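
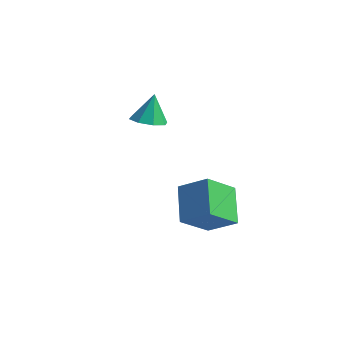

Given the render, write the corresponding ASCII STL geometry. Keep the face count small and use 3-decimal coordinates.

solid 
facet normal -0.570 0.571 0.590
outer loop
vertex 1.66 -3.068 -0.008
vertex 2.993 -2.637 0.863
vertex 1.949 -1.543 -1.205
endloop
endfacet
facet normal -0.808 -0.261 -0.528
outer loop
vertex 3.107 -2.703 -2.403
vertex 1.66 -3.068 -0.008
vertex 1.949 -1.543 -1.205
endloop
endfacet
facet normal -0.570 0.571 0.590
outer loop
vertex 1.949 -1.543 -1.205
vertex 2.993 -2.637 0.863
vertex 3.282 -1.112 -0.334
endloop
endfacet
facet normal 0.148 0.778 -0.611
outer loop
vertex 3.282 -1.112 -0.334
vertex 3.107 -2.703 -2.403
vertex 1.949 -1.543 -1.205
endloop
endfacet
facet normal -0.148 -0.778 0.611
outer loop
vertex 1.66 -3.068 -0.008
vertex 4.151 -3.797 -0.335
vertex 2.993 -2.637 0.863
endloop
endfacet
facet normal -0.808 -0.261 -0.528
outer loop
vertex 2.818 -4.228 -1.206
vertex 1.66 -3.068 -0.008
vertex 3.107 -2.703 -2.403
endloop
endfacet
facet normal -0.148 -0.778 0.611
outer loop
vertex 2.818 -4.228 -1.206
vertex 4.151 -3.797 -0.335
vertex 1.66 -3.068 -0.008
endloop
endfacet
facet normal 0.808 0.261 0.528
outer loop
vertex 2.993 -2.637 0.863
vertex 4.151 -3.797 -0.335
vertex 3.282 -1.112 -0.334
endloop
endfacet
facet normal 0.148 0.778 -0.611
outer loop
vertex 4.44 -2.272 -1.532
vertex 3.107 -2.703 -2.403
vertex 3.282 -1.112 -0.334
endloop
endfacet
facet normal 0.808 0.261 0.528
outer loop
vertex 3.282 -1.112 -0.334
vertex 4.151 -3.797 -0.335
vertex 4.44 -2.272 -1.532
endloop
endfacet
facet normal 0.570 -0.571 -0.590
outer loop
vertex 4.44 -2.272 -1.532
vertex 2.818 -4.228 -1.206
vertex 3.107 -2.703 -2.403
endloop
endfacet
facet normal 0.570 -0.571 -0.590
outer loop
vertex 4.151 -3.797 -0.335
vertex 2.818 -4.228 -1.206
vertex 4.44 -2.272 -1.532
endloop
endfacet
facet normal 0.047 -0.328 -0.944
outer loop
vertex -1.353 -1.385 1.992
vertex -2.102 -0.91 1.79
vertex -1.208 -0.739 1.775
endloop
endfacet
facet normal 0.841 -0.007 0.540
outer loop
vertex -1.353 -1.385 1.992
vertex -1.208 -0.739 1.775
vertex -2.178 -0.39 3.29
endloop
endfacet
facet normal 0.047 -0.327 -0.944
outer loop
vertex -1.208 -0.739 1.775
vertex -2.102 -0.91 1.79
vertex -1.588 -0.193 1.567
endloop
endfacet
facet normal 0.718 0.620 0.317
outer loop
vertex -1.208 -0.739 1.775
vertex -1.588 -0.193 1.567
vertex -2.178 -0.39 3.29
endloop
endfacet
facet normal 0.046 -0.327 -0.944
outer loop
vertex -1.588 -0.193 1.567
vertex -2.102 -0.91 1.79
vertex -2.268 -0.067 1.49
endloop
endfacet
facet normal 0.161 0.973 0.166
outer loop
vertex -1.588 -0.193 1.567
vertex -2.268 -0.067 1.49
vertex -2.178 -0.39 3.29
endloop
endfacet
facet normal 0.049 -0.326 -0.944
outer loop
vertex -2.268 -0.067 1.49
vertex -2.102 -0.91 1.79
vertex -2.852 -0.435 1.587
endloop
endfacet
facet normal -0.504 0.846 0.177
outer loop
vertex -2.268 -0.067 1.49
vertex -2.852 -0.435 1.587
vertex -2.178 -0.39 3.29
endloop
endfacet
facet normal 0.048 -0.328 -0.944
outer loop
vertex -2.852 -0.435 1.587
vertex -2.102 -0.91 1.79
vertex -2.996 -1.081 1.804
endloop
endfacet
facet normal -0.886 0.313 0.342
outer loop
vertex -2.852 -0.435 1.587
vertex -2.996 -1.081 1.804
vertex -2.178 -0.39 3.29
endloop
endfacet
facet normal 0.048 -0.327 -0.944
outer loop
vertex -2.996 -1.081 1.804
vertex -2.102 -0.91 1.79
vertex -2.617 -1.627 2.012
endloop
endfacet
facet normal -0.763 -0.314 0.566
outer loop
vertex -2.996 -1.081 1.804
vertex -2.617 -1.627 2.012
vertex -2.178 -0.39 3.29
endloop
endfacet
facet normal 0.048 -0.327 -0.944
outer loop
vertex -2.617 -1.627 2.012
vertex -2.102 -0.91 1.79
vertex -1.936 -1.753 2.09
endloop
endfacet
facet normal -0.205 -0.667 0.716
outer loop
vertex -2.617 -1.627 2.012
vertex -1.936 -1.753 2.09
vertex -2.178 -0.39 3.29
endloop
endfacet
facet normal 0.047 -0.327 -0.944
outer loop
vertex -1.936 -1.753 2.09
vertex -2.102 -0.91 1.79
vertex -1.353 -1.385 1.992
endloop
endfacet
facet normal 0.459 -0.540 0.706
outer loop
vertex -1.936 -1.753 2.09
vertex -1.353 -1.385 1.992
vertex -2.178 -0.39 3.29
endloop
endfacet

endsolid


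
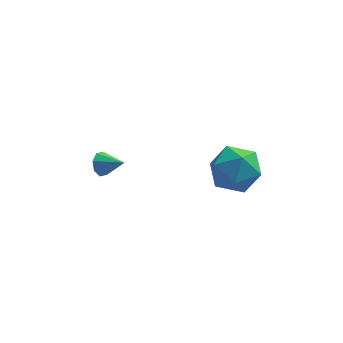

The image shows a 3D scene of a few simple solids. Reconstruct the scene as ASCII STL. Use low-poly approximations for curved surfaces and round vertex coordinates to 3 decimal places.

solid 
facet normal -0.463 0.872 0.162
outer loop
vertex 2.406 1.418 3.368
vertex 1.474 0.912 3.428
vertex 2.056 1.058 4.304
endloop
endfacet
facet normal 0.203 0.886 0.417
outer loop
vertex 2.406 1.418 3.368
vertex 2.056 1.058 4.304
vertex 3.079 0.947 4.041
endloop
endfacet
facet normal 0.649 0.750 -0.124
outer loop
vertex 2.406 1.418 3.368
vertex 3.079 0.947 4.041
vertex 3.129 0.732 3.002
endloop
endfacet
facet normal 0.258 0.652 -0.712
outer loop
vertex 2.406 1.418 3.368
vertex 3.129 0.732 3.002
vertex 2.137 0.711 2.623
endloop
endfacet
facet normal -0.429 0.727 -0.535
outer loop
vertex 2.406 1.418 3.368
vertex 2.137 0.711 2.623
vertex 1.474 0.912 3.428
endloop
endfacet
facet normal 0.269 0.359 0.894
outer loop
vertex 3.079 0.947 4.041
vertex 2.056 1.058 4.304
vertex 2.563 0.149 4.517
endloop
endfacet
facet normal -0.809 0.336 0.482
outer loop
vertex 2.056 1.058 4.304
vertex 1.474 0.912 3.428
vertex 1.571 0.128 4.138
endloop
endfacet
facet normal -0.755 0.102 -0.647
outer loop
vertex 1.474 0.912 3.428
vertex 2.137 0.711 2.623
vertex 1.621 -0.087 3.099
endloop
endfacet
facet normal 0.357 -0.020 -0.934
outer loop
vertex 2.137 0.711 2.623
vertex 3.129 0.732 3.002
vertex 2.644 -0.198 2.836
endloop
endfacet
facet normal 0.990 0.139 0.019
outer loop
vertex 3.129 0.732 3.002
vertex 3.079 0.947 4.041
vertex 3.226 -0.052 3.712
endloop
endfacet
facet normal -0.258 -0.652 0.712
outer loop
vertex 2.294 -0.558 3.772
vertex 2.563 0.149 4.517
vertex 1.571 0.128 4.138
endloop
endfacet
facet normal -0.649 -0.750 0.124
outer loop
vertex 2.294 -0.558 3.772
vertex 1.571 0.128 4.138
vertex 1.621 -0.087 3.099
endloop
endfacet
facet normal -0.203 -0.886 -0.417
outer loop
vertex 2.294 -0.558 3.772
vertex 1.621 -0.087 3.099
vertex 2.644 -0.198 2.836
endloop
endfacet
facet normal 0.463 -0.872 -0.162
outer loop
vertex 2.294 -0.558 3.772
vertex 2.644 -0.198 2.836
vertex 3.226 -0.052 3.712
endloop
endfacet
facet normal 0.429 -0.727 0.535
outer loop
vertex 2.294 -0.558 3.772
vertex 3.226 -0.052 3.712
vertex 2.563 0.149 4.517
endloop
endfacet
facet normal -0.357 0.020 0.934
outer loop
vertex 1.571 0.128 4.138
vertex 2.563 0.149 4.517
vertex 2.056 1.058 4.304
endloop
endfacet
facet normal -0.990 -0.139 -0.019
outer loop
vertex 1.621 -0.087 3.099
vertex 1.571 0.128 4.138
vertex 1.474 0.912 3.428
endloop
endfacet
facet normal -0.269 -0.359 -0.894
outer loop
vertex 2.644 -0.198 2.836
vertex 1.621 -0.087 3.099
vertex 2.137 0.711 2.623
endloop
endfacet
facet normal 0.809 -0.336 -0.482
outer loop
vertex 3.226 -0.052 3.712
vertex 2.644 -0.198 2.836
vertex 3.129 0.732 3.002
endloop
endfacet
facet normal 0.755 -0.102 0.647
outer loop
vertex 2.563 0.149 4.517
vertex 3.226 -0.052 3.712
vertex 3.079 0.947 4.041
endloop
endfacet
facet normal -0.804 0.387 -0.452
outer loop
vertex -2.07 1.73 2.471
vertex -2.38 1.528 2.85
vertex -2.122 1.985 2.782
endloop
endfacet
facet normal 0.871 0.441 -0.216
outer loop
vertex -2.07 1.73 2.471
vertex -2.122 1.985 2.782
vertex -1.56 1.132 3.31
endloop
endfacet
facet normal -0.804 0.387 -0.451
outer loop
vertex -2.122 1.985 2.782
vertex -2.38 1.528 2.85
vertex -2.325 1.972 3.133
endloop
endfacet
facet normal 0.637 0.663 0.393
outer loop
vertex -2.122 1.985 2.782
vertex -2.325 1.972 3.133
vertex -1.56 1.132 3.31
endloop
endfacet
facet normal -0.804 0.387 -0.451
outer loop
vertex -2.325 1.972 3.133
vertex -2.38 1.528 2.85
vertex -2.56 1.699 3.318
endloop
endfacet
facet normal 0.234 0.400 0.886
outer loop
vertex -2.325 1.972 3.133
vertex -2.56 1.699 3.318
vertex -1.56 1.132 3.31
endloop
endfacet
facet normal -0.804 0.387 -0.451
outer loop
vertex -2.56 1.699 3.318
vertex -2.38 1.528 2.85
vertex -2.69 1.325 3.229
endloop
endfacet
facet normal -0.103 -0.196 0.975
outer loop
vertex -2.56 1.699 3.318
vertex -2.69 1.325 3.229
vertex -1.56 1.132 3.31
endloop
endfacet
facet normal -0.804 0.388 -0.450
outer loop
vertex -2.69 1.325 3.229
vertex -2.38 1.528 2.85
vertex -2.639 1.07 2.918
endloop
endfacet
facet normal -0.176 -0.775 0.607
outer loop
vertex -2.69 1.325 3.229
vertex -2.639 1.07 2.918
vertex -1.56 1.132 3.31
endloop
endfacet
facet normal -0.804 0.388 -0.451
outer loop
vertex -2.639 1.07 2.918
vertex -2.38 1.528 2.85
vertex -2.436 1.083 2.567
endloop
endfacet
facet normal 0.059 -0.998 -0.003
outer loop
vertex -2.639 1.07 2.918
vertex -2.436 1.083 2.567
vertex -1.56 1.132 3.31
endloop
endfacet
facet normal -0.803 0.388 -0.452
outer loop
vertex -2.436 1.083 2.567
vertex -2.38 1.528 2.85
vertex -2.2 1.356 2.382
endloop
endfacet
facet normal 0.462 -0.735 -0.496
outer loop
vertex -2.436 1.083 2.567
vertex -2.2 1.356 2.382
vertex -1.56 1.132 3.31
endloop
endfacet
facet normal -0.804 0.387 -0.451
outer loop
vertex -2.2 1.356 2.382
vertex -2.38 1.528 2.85
vertex -2.07 1.73 2.471
endloop
endfacet
facet normal 0.799 -0.139 -0.585
outer loop
vertex -2.2 1.356 2.382
vertex -2.07 1.73 2.471
vertex -1.56 1.132 3.31
endloop
endfacet

endsolid


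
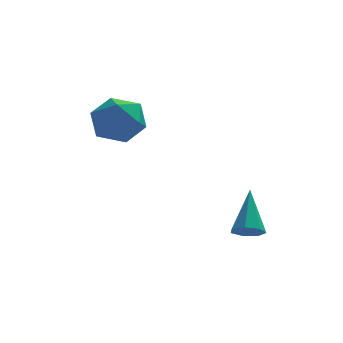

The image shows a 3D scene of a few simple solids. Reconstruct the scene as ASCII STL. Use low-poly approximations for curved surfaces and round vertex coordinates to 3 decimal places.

solid 
facet normal -0.108 -0.679 -0.726
outer loop
vertex 3.833 -2.754 -2.01
vertex 3.45 -3.062 -1.665
vertex 3.331 -2.624 -2.057
endloop
endfacet
facet normal 0.263 0.852 -0.452
outer loop
vertex 3.833 -2.754 -2.01
vertex 3.331 -2.624 -2.057
vertex 3.65 -1.798 -0.315
endloop
endfacet
facet normal -0.106 -0.679 -0.726
outer loop
vertex 3.331 -2.624 -2.057
vertex 3.45 -3.062 -1.665
vertex 2.919 -2.824 -1.81
endloop
endfacet
facet normal -0.548 0.790 -0.274
outer loop
vertex 3.331 -2.624 -2.057
vertex 2.919 -2.824 -1.81
vertex 3.65 -1.798 -0.315
endloop
endfacet
facet normal -0.107 -0.680 -0.725
outer loop
vertex 2.919 -2.824 -1.81
vertex 3.45 -3.062 -1.665
vertex 2.907 -3.203 -1.453
endloop
endfacet
facet normal -0.925 0.276 0.262
outer loop
vertex 2.919 -2.824 -1.81
vertex 2.907 -3.203 -1.453
vertex 3.65 -1.798 -0.315
endloop
endfacet
facet normal -0.107 -0.679 -0.726
outer loop
vertex 2.907 -3.203 -1.453
vertex 3.45 -3.062 -1.665
vertex 3.304 -3.476 -1.256
endloop
endfacet
facet normal -0.583 -0.303 0.754
outer loop
vertex 2.907 -3.203 -1.453
vertex 3.304 -3.476 -1.256
vertex 3.65 -1.798 -0.315
endloop
endfacet
facet normal -0.107 -0.680 -0.726
outer loop
vertex 3.304 -3.476 -1.256
vertex 3.45 -3.062 -1.665
vertex 3.811 -3.437 -1.367
endloop
endfacet
facet normal 0.221 -0.511 0.830
outer loop
vertex 3.304 -3.476 -1.256
vertex 3.811 -3.437 -1.367
vertex 3.65 -1.798 -0.315
endloop
endfacet
facet normal -0.106 -0.679 -0.726
outer loop
vertex 3.811 -3.437 -1.367
vertex 3.45 -3.062 -1.665
vertex 4.047 -3.116 -1.702
endloop
endfacet
facet normal 0.880 -0.193 0.435
outer loop
vertex 3.811 -3.437 -1.367
vertex 4.047 -3.116 -1.702
vertex 3.65 -1.798 -0.315
endloop
endfacet
facet normal -0.106 -0.680 -0.725
outer loop
vertex 4.047 -3.116 -1.702
vertex 3.45 -3.062 -1.665
vertex 3.833 -2.754 -2.01
endloop
endfacet
facet normal 0.899 0.415 -0.137
outer loop
vertex 4.047 -3.116 -1.702
vertex 3.833 -2.754 -2.01
vertex 3.65 -1.798 -0.315
endloop
endfacet
facet normal -0.201 0.942 0.268
outer loop
vertex -1.249 1.285 1.937
vertex -0.821 1.098 2.914
vertex -0.194 1.461 2.108
endloop
endfacet
facet normal -0.080 0.898 -0.433
outer loop
vertex -1.249 1.285 1.937
vertex -0.194 1.461 2.108
vertex -0.522 0.989 1.19
endloop
endfacet
facet normal -0.551 0.438 -0.710
outer loop
vertex -1.249 1.285 1.937
vertex -0.522 0.989 1.19
vertex -1.351 0.334 1.429
endloop
endfacet
facet normal -0.963 0.199 -0.180
outer loop
vertex -1.249 1.285 1.937
vertex -1.351 0.334 1.429
vertex -1.536 0.401 2.494
endloop
endfacet
facet normal -0.747 0.511 0.425
outer loop
vertex -1.249 1.285 1.937
vertex -1.536 0.401 2.494
vertex -0.821 1.098 2.914
endloop
endfacet
facet normal 0.574 0.627 -0.527
outer loop
vertex -0.522 0.989 1.19
vertex -0.194 1.461 2.108
vertex 0.356 0.619 1.706
endloop
endfacet
facet normal 0.378 0.698 0.608
outer loop
vertex -0.194 1.461 2.108
vertex -0.821 1.098 2.914
vertex 0.171 0.686 2.771
endloop
endfacet
facet normal -0.507 0.000 0.862
outer loop
vertex -0.821 1.098 2.914
vertex -1.536 0.401 2.494
vertex -0.658 0.031 3.01
endloop
endfacet
facet normal -0.856 -0.503 -0.117
outer loop
vertex -1.536 0.401 2.494
vertex -1.351 0.334 1.429
vertex -0.986 -0.441 2.092
endloop
endfacet
facet normal -0.189 -0.117 -0.975
outer loop
vertex -1.351 0.334 1.429
vertex -0.522 0.989 1.19
vertex -0.359 -0.078 1.286
endloop
endfacet
facet normal 0.963 -0.199 0.180
outer loop
vertex 0.069 -0.265 2.263
vertex 0.356 0.619 1.706
vertex 0.171 0.686 2.771
endloop
endfacet
facet normal 0.551 -0.438 0.710
outer loop
vertex 0.069 -0.265 2.263
vertex 0.171 0.686 2.771
vertex -0.658 0.031 3.01
endloop
endfacet
facet normal 0.080 -0.898 0.433
outer loop
vertex 0.069 -0.265 2.263
vertex -0.658 0.031 3.01
vertex -0.986 -0.441 2.092
endloop
endfacet
facet normal 0.201 -0.942 -0.268
outer loop
vertex 0.069 -0.265 2.263
vertex -0.986 -0.441 2.092
vertex -0.359 -0.078 1.286
endloop
endfacet
facet normal 0.747 -0.511 -0.425
outer loop
vertex 0.069 -0.265 2.263
vertex -0.359 -0.078 1.286
vertex 0.356 0.619 1.706
endloop
endfacet
facet normal 0.856 0.503 0.117
outer loop
vertex 0.171 0.686 2.771
vertex 0.356 0.619 1.706
vertex -0.194 1.461 2.108
endloop
endfacet
facet normal 0.189 0.117 0.975
outer loop
vertex -0.658 0.031 3.01
vertex 0.171 0.686 2.771
vertex -0.821 1.098 2.914
endloop
endfacet
facet normal -0.574 -0.627 0.527
outer loop
vertex -0.986 -0.441 2.092
vertex -0.658 0.031 3.01
vertex -1.536 0.401 2.494
endloop
endfacet
facet normal -0.378 -0.698 -0.608
outer loop
vertex -0.359 -0.078 1.286
vertex -0.986 -0.441 2.092
vertex -1.351 0.334 1.429
endloop
endfacet
facet normal 0.507 -0.000 -0.862
outer loop
vertex 0.356 0.619 1.706
vertex -0.359 -0.078 1.286
vertex -0.522 0.989 1.19
endloop
endfacet

endsolid


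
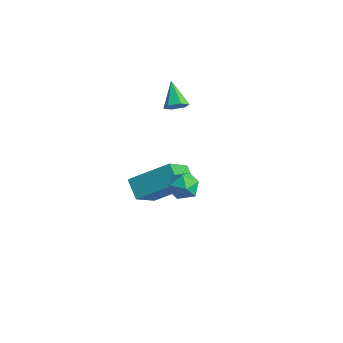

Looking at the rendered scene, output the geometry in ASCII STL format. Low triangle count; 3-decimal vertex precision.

solid 
facet normal 0.576 0.100 0.811
outer loop
vertex 1.044 -1.547 1.844
vertex 0.615 -2.036 2.209
vertex 1.205 -2.276 1.82
endloop
endfacet
facet normal 0.955 0.204 0.216
outer loop
vertex 1.044 -1.547 1.844
vertex 1.205 -2.276 1.82
vertex 1.257 -1.862 1.201
endloop
endfacet
facet normal 0.655 0.741 -0.146
outer loop
vertex 1.044 -1.547 1.844
vertex 1.257 -1.862 1.201
vertex 0.698 -1.367 1.207
endloop
endfacet
facet normal 0.091 0.970 0.225
outer loop
vertex 1.044 -1.547 1.844
vertex 0.698 -1.367 1.207
vertex 0.301 -1.474 1.831
endloop
endfacet
facet normal 0.042 0.574 0.818
outer loop
vertex 1.044 -1.547 1.844
vertex 0.301 -1.474 1.831
vertex 0.615 -2.036 2.209
endloop
endfacet
facet normal 0.905 -0.386 -0.182
outer loop
vertex 1.257 -1.862 1.201
vertex 1.205 -2.276 1.82
vertex 0.959 -2.546 1.169
endloop
endfacet
facet normal 0.291 -0.552 0.782
outer loop
vertex 1.205 -2.276 1.82
vertex 0.615 -2.036 2.209
vertex 0.562 -2.653 1.793
endloop
endfacet
facet normal -0.573 0.212 0.792
outer loop
vertex 0.615 -2.036 2.209
vertex 0.301 -1.474 1.831
vertex 0.003 -2.158 1.799
endloop
endfacet
facet normal -0.493 0.854 -0.168
outer loop
vertex 0.301 -1.474 1.831
vertex 0.698 -1.367 1.207
vertex 0.055 -1.744 1.18
endloop
endfacet
facet normal 0.419 0.483 -0.769
outer loop
vertex 0.698 -1.367 1.207
vertex 1.257 -1.862 1.201
vertex 0.645 -1.984 0.791
endloop
endfacet
facet normal -0.091 -0.970 -0.225
outer loop
vertex 0.216 -2.473 1.156
vertex 0.959 -2.546 1.169
vertex 0.562 -2.653 1.793
endloop
endfacet
facet normal -0.655 -0.741 0.146
outer loop
vertex 0.216 -2.473 1.156
vertex 0.562 -2.653 1.793
vertex 0.003 -2.158 1.799
endloop
endfacet
facet normal -0.955 -0.204 -0.216
outer loop
vertex 0.216 -2.473 1.156
vertex 0.003 -2.158 1.799
vertex 0.055 -1.744 1.18
endloop
endfacet
facet normal -0.576 -0.100 -0.811
outer loop
vertex 0.216 -2.473 1.156
vertex 0.055 -1.744 1.18
vertex 0.645 -1.984 0.791
endloop
endfacet
facet normal -0.042 -0.574 -0.818
outer loop
vertex 0.216 -2.473 1.156
vertex 0.645 -1.984 0.791
vertex 0.959 -2.546 1.169
endloop
endfacet
facet normal 0.493 -0.854 0.168
outer loop
vertex 0.562 -2.653 1.793
vertex 0.959 -2.546 1.169
vertex 1.205 -2.276 1.82
endloop
endfacet
facet normal -0.419 -0.483 0.769
outer loop
vertex 0.003 -2.158 1.799
vertex 0.562 -2.653 1.793
vertex 0.615 -2.036 2.209
endloop
endfacet
facet normal -0.905 0.386 0.182
outer loop
vertex 0.055 -1.744 1.18
vertex 0.003 -2.158 1.799
vertex 0.301 -1.474 1.831
endloop
endfacet
facet normal -0.291 0.552 -0.782
outer loop
vertex 0.645 -1.984 0.791
vertex 0.055 -1.744 1.18
vertex 0.698 -1.367 1.207
endloop
endfacet
facet normal 0.573 -0.212 -0.792
outer loop
vertex 0.959 -2.546 1.169
vertex 0.645 -1.984 0.791
vertex 1.257 -1.862 1.201
endloop
endfacet
facet normal -0.804 0.155 0.574
outer loop
vertex -3.384 -2.073 -0.851
vertex -2.319 -0.641 0.256
vertex -3.957 -0.751 -2.011
endloop
endfacet
facet normal -0.507 -0.682 -0.527
outer loop
vertex -3.081 -0.919 -2.636
vertex -3.384 -2.073 -0.851
vertex -3.957 -0.751 -2.011
endloop
endfacet
facet normal -0.804 0.155 0.574
outer loop
vertex -3.957 -0.751 -2.011
vertex -2.319 -0.641 0.256
vertex -2.892 0.682 -0.904
endloop
endfacet
facet normal -0.310 0.715 -0.627
outer loop
vertex -2.892 0.682 -0.904
vertex -3.081 -0.919 -2.636
vertex -3.957 -0.751 -2.011
endloop
endfacet
facet normal 0.310 -0.715 0.627
outer loop
vertex -3.384 -2.073 -0.851
vertex -1.443 -0.809 -0.369
vertex -2.319 -0.641 0.256
endloop
endfacet
facet normal -0.507 -0.682 -0.527
outer loop
vertex -2.508 -2.242 -1.476
vertex -3.384 -2.073 -0.851
vertex -3.081 -0.919 -2.636
endloop
endfacet
facet normal 0.310 -0.715 0.627
outer loop
vertex -2.508 -2.242 -1.476
vertex -1.443 -0.809 -0.369
vertex -3.384 -2.073 -0.851
endloop
endfacet
facet normal 0.507 0.682 0.527
outer loop
vertex -2.319 -0.641 0.256
vertex -1.443 -0.809 -0.369
vertex -2.892 0.682 -0.904
endloop
endfacet
facet normal -0.309 0.715 -0.627
outer loop
vertex -2.016 0.513 -1.529
vertex -3.081 -0.919 -2.636
vertex -2.892 0.682 -0.904
endloop
endfacet
facet normal 0.507 0.682 0.527
outer loop
vertex -2.892 0.682 -0.904
vertex -1.443 -0.809 -0.369
vertex -2.016 0.513 -1.529
endloop
endfacet
facet normal 0.804 -0.155 -0.574
outer loop
vertex -2.016 0.513 -1.529
vertex -2.508 -2.242 -1.476
vertex -3.081 -0.919 -2.636
endloop
endfacet
facet normal 0.804 -0.155 -0.574
outer loop
vertex -1.443 -0.809 -0.369
vertex -2.508 -2.242 -1.476
vertex -2.016 0.513 -1.529
endloop
endfacet
facet normal 0.713 -0.301 -0.633
outer loop
vertex -2.355 0.405 3.628
vertex -2.661 -0.045 3.497
vertex -2.721 0.429 3.204
endloop
endfacet
facet normal 0.001 0.998 0.056
outer loop
vertex -2.355 0.405 3.628
vertex -2.721 0.429 3.204
vertex -3.639 0.365 4.363
endloop
endfacet
facet normal 0.715 -0.300 -0.632
outer loop
vertex -2.721 0.429 3.204
vertex -2.661 -0.045 3.497
vertex -3.026 -0.022 3.073
endloop
endfacet
facet normal -0.653 0.582 -0.485
outer loop
vertex -2.721 0.429 3.204
vertex -3.026 -0.022 3.073
vertex -3.639 0.365 4.363
endloop
endfacet
facet normal 0.715 -0.299 -0.632
outer loop
vertex -3.026 -0.022 3.073
vertex -2.661 -0.045 3.497
vertex -2.966 -0.496 3.365
endloop
endfacet
facet normal -0.890 -0.315 -0.329
outer loop
vertex -3.026 -0.022 3.073
vertex -2.966 -0.496 3.365
vertex -3.639 0.365 4.363
endloop
endfacet
facet normal 0.715 -0.299 -0.632
outer loop
vertex -2.966 -0.496 3.365
vertex -2.661 -0.045 3.497
vertex -2.601 -0.519 3.789
endloop
endfacet
facet normal -0.477 -0.799 0.367
outer loop
vertex -2.966 -0.496 3.365
vertex -2.601 -0.519 3.789
vertex -3.639 0.365 4.363
endloop
endfacet
facet normal 0.713 -0.300 -0.634
outer loop
vertex -2.601 -0.519 3.789
vertex -2.661 -0.045 3.497
vertex -2.295 -0.069 3.92
endloop
endfacet
facet normal 0.175 -0.383 0.907
outer loop
vertex -2.601 -0.519 3.789
vertex -2.295 -0.069 3.92
vertex -3.639 0.365 4.363
endloop
endfacet
facet normal 0.713 -0.300 -0.634
outer loop
vertex -2.295 -0.069 3.92
vertex -2.661 -0.045 3.497
vertex -2.355 0.405 3.628
endloop
endfacet
facet normal 0.414 0.515 0.751
outer loop
vertex -2.295 -0.069 3.92
vertex -2.355 0.405 3.628
vertex -3.639 0.365 4.363
endloop
endfacet

endsolid


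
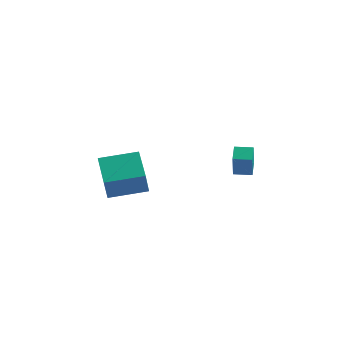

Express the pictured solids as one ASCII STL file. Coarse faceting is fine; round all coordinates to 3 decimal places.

solid 
facet normal -0.919 -0.362 -0.158
outer loop
vertex -4.478 2.13 -2.651
vertex -5.22 3.73 -2.001
vertex -4.465 2.643 -3.9
endloop
endfacet
facet normal 0.395 -0.851 -0.346
outer loop
vertex -2.72 3.33 -3.599
vertex -4.478 2.13 -2.651
vertex -4.465 2.643 -3.9
endloop
endfacet
facet normal -0.919 -0.362 -0.158
outer loop
vertex -4.465 2.643 -3.9
vertex -5.22 3.73 -2.001
vertex -5.207 4.243 -3.249
endloop
endfacet
facet normal 0.010 0.381 -0.925
outer loop
vertex -5.207 4.243 -3.249
vertex -2.72 3.33 -3.599
vertex -4.465 2.643 -3.9
endloop
endfacet
facet normal -0.010 -0.380 0.925
outer loop
vertex -4.478 2.13 -2.651
vertex -3.475 4.417 -1.7
vertex -5.22 3.73 -2.001
endloop
endfacet
facet normal 0.395 -0.851 -0.346
outer loop
vertex -2.733 2.817 -2.351
vertex -4.478 2.13 -2.651
vertex -2.72 3.33 -3.599
endloop
endfacet
facet normal -0.009 -0.381 0.925
outer loop
vertex -2.733 2.817 -2.351
vertex -3.475 4.417 -1.7
vertex -4.478 2.13 -2.651
endloop
endfacet
facet normal -0.395 0.851 0.346
outer loop
vertex -5.22 3.73 -2.001
vertex -3.475 4.417 -1.7
vertex -5.207 4.243 -3.249
endloop
endfacet
facet normal 0.009 0.380 -0.925
outer loop
vertex -3.462 4.93 -2.949
vertex -2.72 3.33 -3.599
vertex -5.207 4.243 -3.249
endloop
endfacet
facet normal -0.395 0.851 0.346
outer loop
vertex -5.207 4.243 -3.249
vertex -3.475 4.417 -1.7
vertex -3.462 4.93 -2.949
endloop
endfacet
facet normal 0.919 0.362 0.158
outer loop
vertex -3.462 4.93 -2.949
vertex -2.733 2.817 -2.351
vertex -2.72 3.33 -3.599
endloop
endfacet
facet normal 0.919 0.362 0.158
outer loop
vertex -3.475 4.417 -1.7
vertex -2.733 2.817 -2.351
vertex -3.462 4.93 -2.949
endloop
endfacet
facet normal -0.991 -0.137 0.003
outer loop
vertex 1.439 1.801 -0.189
vertex 1.325 2.635 0.129
vertex 1.373 2.249 -1.386
endloop
endfacet
facet normal 0.126 -0.927 -0.354
outer loop
vertex 2.215 2.365 -1.389
vertex 1.439 1.801 -0.189
vertex 1.373 2.249 -1.386
endloop
endfacet
facet normal -0.991 -0.137 0.003
outer loop
vertex 1.373 2.249 -1.386
vertex 1.325 2.635 0.129
vertex 1.259 3.083 -1.069
endloop
endfacet
facet normal -0.051 0.349 -0.936
outer loop
vertex 1.259 3.083 -1.069
vertex 2.215 2.365 -1.389
vertex 1.373 2.249 -1.386
endloop
endfacet
facet normal 0.052 -0.350 0.935
outer loop
vertex 1.439 1.801 -0.189
vertex 2.167 2.751 0.126
vertex 1.325 2.635 0.129
endloop
endfacet
facet normal 0.127 -0.927 -0.354
outer loop
vertex 2.281 1.917 -0.191
vertex 1.439 1.801 -0.189
vertex 2.215 2.365 -1.389
endloop
endfacet
facet normal 0.050 -0.349 0.936
outer loop
vertex 2.281 1.917 -0.191
vertex 2.167 2.751 0.126
vertex 1.439 1.801 -0.189
endloop
endfacet
facet normal -0.126 0.927 0.354
outer loop
vertex 1.325 2.635 0.129
vertex 2.167 2.751 0.126
vertex 1.259 3.083 -1.069
endloop
endfacet
facet normal -0.050 0.350 -0.935
outer loop
vertex 2.101 3.199 -1.071
vertex 2.215 2.365 -1.389
vertex 1.259 3.083 -1.069
endloop
endfacet
facet normal -0.127 0.927 0.354
outer loop
vertex 1.259 3.083 -1.069
vertex 2.167 2.751 0.126
vertex 2.101 3.199 -1.071
endloop
endfacet
facet normal 0.991 0.137 -0.003
outer loop
vertex 2.101 3.199 -1.071
vertex 2.281 1.917 -0.191
vertex 2.215 2.365 -1.389
endloop
endfacet
facet normal 0.991 0.137 -0.003
outer loop
vertex 2.167 2.751 0.126
vertex 2.281 1.917 -0.191
vertex 2.101 3.199 -1.071
endloop
endfacet

endsolid


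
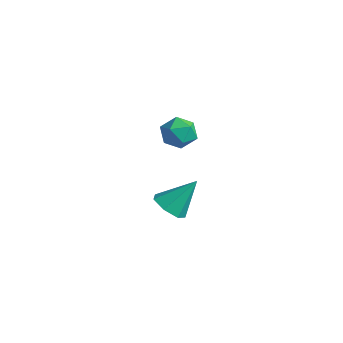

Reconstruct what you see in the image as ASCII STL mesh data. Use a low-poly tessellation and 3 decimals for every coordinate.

solid 
facet normal -0.281 -0.606 -0.744
outer loop
vertex 1.336 -1.9 -3.831
vertex 0.657 -2.289 -3.258
vertex 0.582 -1.526 -3.851
endloop
endfacet
facet normal 0.428 0.847 -0.316
outer loop
vertex 1.336 -1.9 -3.831
vertex 0.582 -1.526 -3.851
vertex 1.223 -1.071 -1.762
endloop
endfacet
facet normal -0.281 -0.606 -0.744
outer loop
vertex 0.582 -1.526 -3.851
vertex 0.657 -2.289 -3.258
vertex -0.115 -1.727 -3.424
endloop
endfacet
facet normal -0.333 0.937 -0.102
outer loop
vertex 0.582 -1.526 -3.851
vertex -0.115 -1.727 -3.424
vertex 1.223 -1.071 -1.762
endloop
endfacet
facet normal -0.282 -0.607 -0.743
outer loop
vertex -0.115 -1.727 -3.424
vertex 0.657 -2.289 -3.258
vertex -0.23 -2.351 -2.871
endloop
endfacet
facet normal -0.759 0.505 0.412
outer loop
vertex -0.115 -1.727 -3.424
vertex -0.23 -2.351 -2.871
vertex 1.223 -1.071 -1.762
endloop
endfacet
facet normal -0.282 -0.606 -0.744
outer loop
vertex -0.23 -2.351 -2.871
vertex 0.657 -2.289 -3.258
vertex 0.323 -2.929 -2.61
endloop
endfacet
facet normal -0.529 -0.127 0.839
outer loop
vertex -0.23 -2.351 -2.871
vertex 0.323 -2.929 -2.61
vertex 1.223 -1.071 -1.762
endloop
endfacet
facet normal -0.281 -0.606 -0.744
outer loop
vertex 0.323 -2.929 -2.61
vertex 0.657 -2.289 -3.258
vertex 1.128 -3.025 -2.836
endloop
endfacet
facet normal 0.184 -0.480 0.858
outer loop
vertex 0.323 -2.929 -2.61
vertex 1.128 -3.025 -2.836
vertex 1.223 -1.071 -1.762
endloop
endfacet
facet normal -0.281 -0.606 -0.744
outer loop
vertex 1.128 -3.025 -2.836
vertex 0.657 -2.289 -3.258
vertex 1.578 -2.567 -3.379
endloop
endfacet
facet normal 0.843 -0.290 0.454
outer loop
vertex 1.128 -3.025 -2.836
vertex 1.578 -2.567 -3.379
vertex 1.223 -1.071 -1.762
endloop
endfacet
facet normal -0.281 -0.606 -0.744
outer loop
vertex 1.578 -2.567 -3.379
vertex 0.657 -2.289 -3.258
vertex 1.336 -1.9 -3.831
endloop
endfacet
facet normal 0.952 0.299 -0.068
outer loop
vertex 1.578 -2.567 -3.379
vertex 1.336 -1.9 -3.831
vertex 1.223 -1.071 -1.762
endloop
endfacet
facet normal -0.481 0.663 0.574
outer loop
vertex 2.158 -2.178 3.16
vertex 1.35 -2.563 2.927
vertex 1.812 -2.869 3.668
endloop
endfacet
facet normal 0.170 0.527 0.833
outer loop
vertex 2.158 -2.178 3.16
vertex 1.812 -2.869 3.668
vertex 2.716 -2.848 3.47
endloop
endfacet
facet normal 0.646 0.690 0.328
outer loop
vertex 2.158 -2.178 3.16
vertex 2.716 -2.848 3.47
vertex 2.812 -2.528 2.607
endloop
endfacet
facet normal 0.290 0.926 -0.243
outer loop
vertex 2.158 -2.178 3.16
vertex 2.812 -2.528 2.607
vertex 1.968 -2.352 2.271
endloop
endfacet
facet normal -0.407 0.909 -0.091
outer loop
vertex 2.158 -2.178 3.16
vertex 1.968 -2.352 2.271
vertex 1.35 -2.563 2.927
endloop
endfacet
facet normal 0.215 -0.174 0.961
outer loop
vertex 2.716 -2.848 3.47
vertex 1.812 -2.869 3.668
vertex 2.252 -3.648 3.429
endloop
endfacet
facet normal -0.839 0.045 0.542
outer loop
vertex 1.812 -2.869 3.668
vertex 1.35 -2.563 2.927
vertex 1.408 -3.472 3.093
endloop
endfacet
facet normal -0.719 0.444 -0.534
outer loop
vertex 1.35 -2.563 2.927
vertex 1.968 -2.352 2.271
vertex 1.504 -3.152 2.23
endloop
endfacet
facet normal 0.409 0.471 -0.781
outer loop
vertex 1.968 -2.352 2.271
vertex 2.812 -2.528 2.607
vertex 2.408 -3.131 2.032
endloop
endfacet
facet normal 0.986 0.089 0.143
outer loop
vertex 2.812 -2.528 2.607
vertex 2.716 -2.848 3.47
vertex 2.87 -3.437 2.773
endloop
endfacet
facet normal -0.290 -0.926 0.243
outer loop
vertex 2.062 -3.822 2.54
vertex 2.252 -3.648 3.429
vertex 1.408 -3.472 3.093
endloop
endfacet
facet normal -0.646 -0.690 -0.328
outer loop
vertex 2.062 -3.822 2.54
vertex 1.408 -3.472 3.093
vertex 1.504 -3.152 2.23
endloop
endfacet
facet normal -0.170 -0.527 -0.833
outer loop
vertex 2.062 -3.822 2.54
vertex 1.504 -3.152 2.23
vertex 2.408 -3.131 2.032
endloop
endfacet
facet normal 0.481 -0.663 -0.574
outer loop
vertex 2.062 -3.822 2.54
vertex 2.408 -3.131 2.032
vertex 2.87 -3.437 2.773
endloop
endfacet
facet normal 0.407 -0.909 0.091
outer loop
vertex 2.062 -3.822 2.54
vertex 2.87 -3.437 2.773
vertex 2.252 -3.648 3.429
endloop
endfacet
facet normal -0.409 -0.471 0.781
outer loop
vertex 1.408 -3.472 3.093
vertex 2.252 -3.648 3.429
vertex 1.812 -2.869 3.668
endloop
endfacet
facet normal -0.986 -0.089 -0.143
outer loop
vertex 1.504 -3.152 2.23
vertex 1.408 -3.472 3.093
vertex 1.35 -2.563 2.927
endloop
endfacet
facet normal -0.215 0.174 -0.961
outer loop
vertex 2.408 -3.131 2.032
vertex 1.504 -3.152 2.23
vertex 1.968 -2.352 2.271
endloop
endfacet
facet normal 0.839 -0.045 -0.542
outer loop
vertex 2.87 -3.437 2.773
vertex 2.408 -3.131 2.032
vertex 2.812 -2.528 2.607
endloop
endfacet
facet normal 0.719 -0.444 0.534
outer loop
vertex 2.252 -3.648 3.429
vertex 2.87 -3.437 2.773
vertex 2.716 -2.848 3.47
endloop
endfacet

endsolid


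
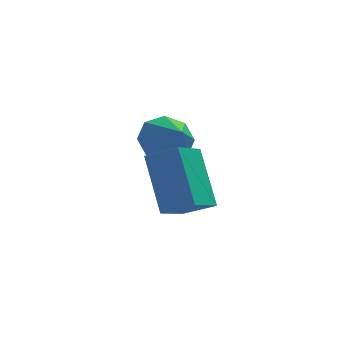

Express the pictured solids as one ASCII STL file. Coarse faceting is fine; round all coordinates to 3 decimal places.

solid 
facet normal -0.349 0.746 -0.568
outer loop
vertex -3.64 4.402 3.642
vertex -4.203 3.837 3.246
vertex -4.24 4.365 3.962
endloop
endfacet
facet normal 0.457 0.156 0.875
outer loop
vertex -3.64 4.402 3.642
vertex -4.24 4.365 3.962
vertex -3.757 2.883 3.974
endloop
endfacet
facet normal -0.348 0.746 -0.568
outer loop
vertex -4.24 4.365 3.962
vertex -4.203 3.837 3.246
vertex -4.819 4.019 3.862
endloop
endfacet
facet normal -0.147 -0.040 0.988
outer loop
vertex -4.24 4.365 3.962
vertex -4.819 4.019 3.862
vertex -3.757 2.883 3.974
endloop
endfacet
facet normal -0.348 0.746 -0.568
outer loop
vertex -4.819 4.019 3.862
vertex -4.203 3.837 3.246
vertex -5.036 3.567 3.402
endloop
endfacet
facet normal -0.554 -0.448 0.702
outer loop
vertex -4.819 4.019 3.862
vertex -5.036 3.567 3.402
vertex -3.757 2.883 3.974
endloop
endfacet
facet normal -0.348 0.746 -0.568
outer loop
vertex -5.036 3.567 3.402
vertex -4.203 3.837 3.246
vertex -4.765 3.273 2.85
endloop
endfacet
facet normal -0.526 -0.830 0.184
outer loop
vertex -5.036 3.567 3.402
vertex -4.765 3.273 2.85
vertex -3.757 2.883 3.974
endloop
endfacet
facet normal -0.347 0.745 -0.569
outer loop
vertex -4.765 3.273 2.85
vertex -4.203 3.837 3.246
vertex -4.165 3.309 2.531
endloop
endfacet
facet normal -0.081 -0.962 -0.261
outer loop
vertex -4.765 3.273 2.85
vertex -4.165 3.309 2.531
vertex -3.757 2.883 3.974
endloop
endfacet
facet normal -0.349 0.745 -0.569
outer loop
vertex -4.165 3.309 2.531
vertex -4.203 3.837 3.246
vertex -3.587 3.655 2.63
endloop
endfacet
facet normal 0.523 -0.766 -0.374
outer loop
vertex -4.165 3.309 2.531
vertex -3.587 3.655 2.63
vertex -3.757 2.883 3.974
endloop
endfacet
facet normal -0.347 0.746 -0.568
outer loop
vertex -3.587 3.655 2.63
vertex -4.203 3.837 3.246
vertex -3.369 4.107 3.091
endloop
endfacet
facet normal 0.929 -0.358 -0.088
outer loop
vertex -3.587 3.655 2.63
vertex -3.369 4.107 3.091
vertex -3.757 2.883 3.974
endloop
endfacet
facet normal -0.347 0.745 -0.570
outer loop
vertex -3.369 4.107 3.091
vertex -4.203 3.837 3.246
vertex -3.64 4.402 3.642
endloop
endfacet
facet normal 0.902 0.025 0.431
outer loop
vertex -3.369 4.107 3.091
vertex -3.64 4.402 3.642
vertex -3.757 2.883 3.974
endloop
endfacet
facet normal -0.500 -0.761 0.413
outer loop
vertex -3.905 0.879 4.301
vertex -4.829 1.222 3.814
vertex -3.476 -0.293 2.662
endloop
endfacet
facet normal 0.840 -0.312 0.443
outer loop
vertex -2.851 0.658 2.146
vertex -3.905 0.879 4.301
vertex -3.476 -0.293 2.662
endloop
endfacet
facet normal -0.500 -0.761 0.414
outer loop
vertex -3.476 -0.293 2.662
vertex -4.829 1.222 3.814
vertex -4.401 0.05 2.175
endloop
endfacet
facet normal 0.208 -0.569 -0.796
outer loop
vertex -4.401 0.05 2.175
vertex -2.851 0.658 2.146
vertex -3.476 -0.293 2.662
endloop
endfacet
facet normal -0.208 0.569 0.796
outer loop
vertex -3.905 0.879 4.301
vertex -4.204 2.173 3.298
vertex -4.829 1.222 3.814
endloop
endfacet
facet normal 0.840 -0.313 0.443
outer loop
vertex -3.279 1.83 3.785
vertex -3.905 0.879 4.301
vertex -2.851 0.658 2.146
endloop
endfacet
facet normal -0.208 0.569 0.796
outer loop
vertex -3.279 1.83 3.785
vertex -4.204 2.173 3.298
vertex -3.905 0.879 4.301
endloop
endfacet
facet normal -0.841 0.312 -0.443
outer loop
vertex -4.829 1.222 3.814
vertex -4.204 2.173 3.298
vertex -4.401 0.05 2.175
endloop
endfacet
facet normal 0.208 -0.569 -0.796
outer loop
vertex -3.775 1.001 1.659
vertex -2.851 0.658 2.146
vertex -4.401 0.05 2.175
endloop
endfacet
facet normal -0.840 0.312 -0.443
outer loop
vertex -4.401 0.05 2.175
vertex -4.204 2.173 3.298
vertex -3.775 1.001 1.659
endloop
endfacet
facet normal 0.500 0.761 -0.413
outer loop
vertex -3.775 1.001 1.659
vertex -3.279 1.83 3.785
vertex -2.851 0.658 2.146
endloop
endfacet
facet normal 0.500 0.761 -0.413
outer loop
vertex -4.204 2.173 3.298
vertex -3.279 1.83 3.785
vertex -3.775 1.001 1.659
endloop
endfacet

endsolid


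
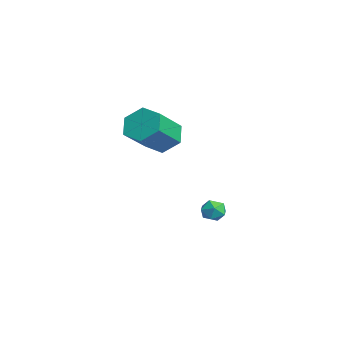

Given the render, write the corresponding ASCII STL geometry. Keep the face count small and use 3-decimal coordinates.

solid 
facet normal -0.539 0.590 -0.602
outer loop
vertex -2.003 0.881 1.978
vertex -2.637 1.068 2.729
vertex -1.839 1.655 2.59
endloop
endfacet
facet normal 0.827 0.231 -0.513
outer loop
vertex -2.003 0.881 1.978
vertex -1.839 1.655 2.59
vertex -0.91 -0.316 3.2
endloop
endfacet
facet normal 0.827 0.231 -0.513
outer loop
vertex -0.91 -0.316 3.2
vertex -1.839 1.655 2.59
vertex -0.746 0.458 3.812
endloop
endfacet
facet normal 0.539 -0.590 0.602
outer loop
vertex -0.91 -0.316 3.2
vertex -0.746 0.458 3.812
vertex -1.543 -0.128 3.951
endloop
endfacet
facet normal -0.538 0.589 -0.602
outer loop
vertex -1.839 1.655 2.59
vertex -2.637 1.068 2.729
vertex -2.472 1.843 3.34
endloop
endfacet
facet normal 0.556 0.785 0.272
outer loop
vertex -1.839 1.655 2.59
vertex -2.472 1.843 3.34
vertex -0.746 0.458 3.812
endloop
endfacet
facet normal 0.556 0.785 0.272
outer loop
vertex -0.746 0.458 3.812
vertex -2.472 1.843 3.34
vertex -1.379 0.646 4.562
endloop
endfacet
facet normal 0.538 -0.589 0.602
outer loop
vertex -0.746 0.458 3.812
vertex -1.379 0.646 4.562
vertex -1.543 -0.128 3.951
endloop
endfacet
facet normal -0.539 0.589 -0.602
outer loop
vertex -2.472 1.843 3.34
vertex -2.637 1.068 2.729
vertex -3.27 1.256 3.48
endloop
endfacet
facet normal -0.271 0.555 0.786
outer loop
vertex -2.472 1.843 3.34
vertex -3.27 1.256 3.48
vertex -1.379 0.646 4.562
endloop
endfacet
facet normal -0.271 0.555 0.786
outer loop
vertex -1.379 0.646 4.562
vertex -3.27 1.256 3.48
vertex -2.177 0.059 4.702
endloop
endfacet
facet normal 0.539 -0.589 0.602
outer loop
vertex -1.379 0.646 4.562
vertex -2.177 0.059 4.702
vertex -1.543 -0.128 3.951
endloop
endfacet
facet normal -0.539 0.590 -0.602
outer loop
vertex -3.27 1.256 3.48
vertex -2.637 1.068 2.729
vertex -3.434 0.482 2.868
endloop
endfacet
facet normal -0.827 -0.231 0.513
outer loop
vertex -3.27 1.256 3.48
vertex -3.434 0.482 2.868
vertex -2.177 0.059 4.702
endloop
endfacet
facet normal -0.827 -0.231 0.513
outer loop
vertex -2.177 0.059 4.702
vertex -3.434 0.482 2.868
vertex -2.341 -0.715 4.09
endloop
endfacet
facet normal 0.539 -0.590 0.602
outer loop
vertex -2.177 0.059 4.702
vertex -2.341 -0.715 4.09
vertex -1.543 -0.128 3.951
endloop
endfacet
facet normal -0.538 0.589 -0.602
outer loop
vertex -3.434 0.482 2.868
vertex -2.637 1.068 2.729
vertex -2.801 0.294 2.118
endloop
endfacet
facet normal -0.556 -0.785 -0.272
outer loop
vertex -3.434 0.482 2.868
vertex -2.801 0.294 2.118
vertex -2.341 -0.715 4.09
endloop
endfacet
facet normal -0.556 -0.785 -0.272
outer loop
vertex -2.341 -0.715 4.09
vertex -2.801 0.294 2.118
vertex -1.708 -0.903 3.34
endloop
endfacet
facet normal 0.538 -0.589 0.602
outer loop
vertex -2.341 -0.715 4.09
vertex -1.708 -0.903 3.34
vertex -1.543 -0.128 3.951
endloop
endfacet
facet normal -0.539 0.589 -0.602
outer loop
vertex -2.801 0.294 2.118
vertex -2.637 1.068 2.729
vertex -2.003 0.881 1.978
endloop
endfacet
facet normal 0.271 -0.555 -0.786
outer loop
vertex -2.801 0.294 2.118
vertex -2.003 0.881 1.978
vertex -1.708 -0.903 3.34
endloop
endfacet
facet normal 0.271 -0.555 -0.786
outer loop
vertex -1.708 -0.903 3.34
vertex -2.003 0.881 1.978
vertex -0.91 -0.316 3.2
endloop
endfacet
facet normal 0.539 -0.589 0.602
outer loop
vertex -1.708 -0.903 3.34
vertex -0.91 -0.316 3.2
vertex -1.543 -0.128 3.951
endloop
endfacet
facet normal -0.333 0.348 0.876
outer loop
vertex -3.075 3.582 -1.745
vertex -2.662 3.161 -1.421
vertex -2.451 3.778 -1.586
endloop
endfacet
facet normal -0.363 0.853 0.374
outer loop
vertex -3.075 3.582 -1.745
vertex -2.451 3.778 -1.586
vertex -2.709 3.932 -2.188
endloop
endfacet
facet normal -0.775 0.611 -0.158
outer loop
vertex -3.075 3.582 -1.745
vertex -2.709 3.932 -2.188
vertex -3.079 3.409 -2.396
endloop
endfacet
facet normal -0.999 -0.043 0.018
outer loop
vertex -3.075 3.582 -1.745
vertex -3.079 3.409 -2.396
vertex -3.05 2.933 -1.922
endloop
endfacet
facet normal -0.726 -0.207 0.656
outer loop
vertex -3.075 3.582 -1.745
vertex -3.05 2.933 -1.922
vertex -2.662 3.161 -1.421
endloop
endfacet
facet normal 0.295 0.948 0.116
outer loop
vertex -2.709 3.932 -2.188
vertex -2.451 3.778 -1.586
vertex -2.07 3.727 -2.138
endloop
endfacet
facet normal 0.345 0.131 0.930
outer loop
vertex -2.451 3.778 -1.586
vertex -2.662 3.161 -1.421
vertex -2.041 3.251 -1.664
endloop
endfacet
facet normal -0.291 -0.766 0.574
outer loop
vertex -2.662 3.161 -1.421
vertex -3.05 2.933 -1.922
vertex -2.411 2.728 -1.872
endloop
endfacet
facet normal -0.733 -0.502 -0.459
outer loop
vertex -3.05 2.933 -1.922
vertex -3.079 3.409 -2.396
vertex -2.669 2.882 -2.474
endloop
endfacet
facet normal -0.371 0.558 -0.742
outer loop
vertex -3.079 3.409 -2.396
vertex -2.709 3.932 -2.188
vertex -2.458 3.499 -2.639
endloop
endfacet
facet normal 0.999 0.043 -0.018
outer loop
vertex -2.045 3.078 -2.315
vertex -2.07 3.727 -2.138
vertex -2.041 3.251 -1.664
endloop
endfacet
facet normal 0.775 -0.611 0.158
outer loop
vertex -2.045 3.078 -2.315
vertex -2.041 3.251 -1.664
vertex -2.411 2.728 -1.872
endloop
endfacet
facet normal 0.363 -0.853 -0.374
outer loop
vertex -2.045 3.078 -2.315
vertex -2.411 2.728 -1.872
vertex -2.669 2.882 -2.474
endloop
endfacet
facet normal 0.333 -0.348 -0.876
outer loop
vertex -2.045 3.078 -2.315
vertex -2.669 2.882 -2.474
vertex -2.458 3.499 -2.639
endloop
endfacet
facet normal 0.726 0.207 -0.656
outer loop
vertex -2.045 3.078 -2.315
vertex -2.458 3.499 -2.639
vertex -2.07 3.727 -2.138
endloop
endfacet
facet normal 0.733 0.502 0.459
outer loop
vertex -2.041 3.251 -1.664
vertex -2.07 3.727 -2.138
vertex -2.451 3.778 -1.586
endloop
endfacet
facet normal 0.371 -0.558 0.742
outer loop
vertex -2.411 2.728 -1.872
vertex -2.041 3.251 -1.664
vertex -2.662 3.161 -1.421
endloop
endfacet
facet normal -0.295 -0.948 -0.116
outer loop
vertex -2.669 2.882 -2.474
vertex -2.411 2.728 -1.872
vertex -3.05 2.933 -1.922
endloop
endfacet
facet normal -0.345 -0.131 -0.930
outer loop
vertex -2.458 3.499 -2.639
vertex -2.669 2.882 -2.474
vertex -3.079 3.409 -2.396
endloop
endfacet
facet normal 0.291 0.766 -0.574
outer loop
vertex -2.07 3.727 -2.138
vertex -2.458 3.499 -2.639
vertex -2.709 3.932 -2.188
endloop
endfacet

endsolid


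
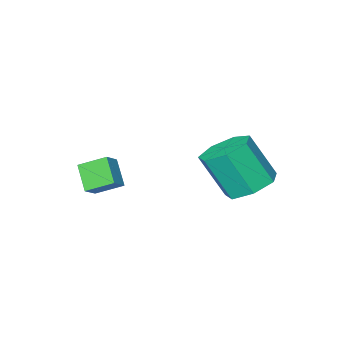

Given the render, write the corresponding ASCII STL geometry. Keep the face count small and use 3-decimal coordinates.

solid 
facet normal -0.298 0.406 -0.864
outer loop
vertex -0.67 1.61 -0.614
vertex -1.207 0.78 -0.819
vertex -1.498 1.612 -0.327
endloop
endfacet
facet normal 0.135 0.914 0.383
outer loop
vertex -0.67 1.61 -0.614
vertex -1.498 1.612 -0.327
vertex -0.096 0.831 1.044
endloop
endfacet
facet normal 0.135 0.914 0.383
outer loop
vertex -0.096 0.831 1.044
vertex -1.498 1.612 -0.327
vertex -0.924 0.833 1.331
endloop
endfacet
facet normal 0.298 -0.406 0.864
outer loop
vertex -0.096 0.831 1.044
vertex -0.924 0.833 1.331
vertex -0.633 0.0 0.839
endloop
endfacet
facet normal -0.299 0.406 -0.864
outer loop
vertex -1.498 1.612 -0.327
vertex -1.207 0.78 -0.819
vertex -2.107 0.987 -0.41
endloop
endfacet
facet normal -0.654 0.572 0.495
outer loop
vertex -1.498 1.612 -0.327
vertex -2.107 0.987 -0.41
vertex -0.924 0.833 1.331
endloop
endfacet
facet normal -0.654 0.572 0.495
outer loop
vertex -0.924 0.833 1.331
vertex -2.107 0.987 -0.41
vertex -1.533 0.208 1.248
endloop
endfacet
facet normal 0.299 -0.406 0.864
outer loop
vertex -0.924 0.833 1.331
vertex -1.533 0.208 1.248
vertex -0.633 0.0 0.839
endloop
endfacet
facet normal -0.299 0.406 -0.864
outer loop
vertex -2.107 0.987 -0.41
vertex -1.207 0.78 -0.819
vertex -2.038 0.206 -0.801
endloop
endfacet
facet normal -0.951 -0.201 0.235
outer loop
vertex -2.107 0.987 -0.41
vertex -2.038 0.206 -0.801
vertex -1.533 0.208 1.248
endloop
endfacet
facet normal -0.951 -0.201 0.235
outer loop
vertex -1.533 0.208 1.248
vertex -2.038 0.206 -0.801
vertex -1.464 -0.574 0.857
endloop
endfacet
facet normal 0.299 -0.406 0.864
outer loop
vertex -1.533 0.208 1.248
vertex -1.464 -0.574 0.857
vertex -0.633 0.0 0.839
endloop
endfacet
facet normal -0.299 0.406 -0.863
outer loop
vertex -2.038 0.206 -0.801
vertex -1.207 0.78 -0.819
vertex -1.343 -0.143 -1.206
endloop
endfacet
facet normal -0.531 -0.822 -0.203
outer loop
vertex -2.038 0.206 -0.801
vertex -1.343 -0.143 -1.206
vertex -1.464 -0.574 0.857
endloop
endfacet
facet normal -0.531 -0.822 -0.203
outer loop
vertex -1.464 -0.574 0.857
vertex -1.343 -0.143 -1.206
vertex -0.769 -0.923 0.452
endloop
endfacet
facet normal 0.299 -0.406 0.863
outer loop
vertex -1.464 -0.574 0.857
vertex -0.769 -0.923 0.452
vertex -0.633 0.0 0.839
endloop
endfacet
facet normal -0.299 0.406 -0.864
outer loop
vertex -1.343 -0.143 -1.206
vertex -1.207 0.78 -0.819
vertex -0.546 0.203 -1.319
endloop
endfacet
facet normal 0.289 -0.824 -0.488
outer loop
vertex -1.343 -0.143 -1.206
vertex -0.546 0.203 -1.319
vertex -0.769 -0.923 0.452
endloop
endfacet
facet normal 0.289 -0.824 -0.488
outer loop
vertex -0.769 -0.923 0.452
vertex -0.546 0.203 -1.319
vertex 0.028 -0.577 0.339
endloop
endfacet
facet normal 0.299 -0.406 0.864
outer loop
vertex -0.769 -0.923 0.452
vertex 0.028 -0.577 0.339
vertex -0.633 0.0 0.839
endloop
endfacet
facet normal -0.299 0.406 -0.864
outer loop
vertex -0.546 0.203 -1.319
vertex -1.207 0.78 -0.819
vertex -0.247 0.983 -1.056
endloop
endfacet
facet normal 0.891 -0.205 -0.405
outer loop
vertex -0.546 0.203 -1.319
vertex -0.247 0.983 -1.056
vertex 0.028 -0.577 0.339
endloop
endfacet
facet normal 0.891 -0.206 -0.405
outer loop
vertex 0.028 -0.577 0.339
vertex -0.247 0.983 -1.056
vertex 0.328 0.204 0.602
endloop
endfacet
facet normal 0.299 -0.406 0.864
outer loop
vertex 0.028 -0.577 0.339
vertex 0.328 0.204 0.602
vertex -0.633 0.0 0.839
endloop
endfacet
facet normal -0.299 0.407 -0.863
outer loop
vertex -0.247 0.983 -1.056
vertex -1.207 0.78 -0.819
vertex -0.67 1.61 -0.614
endloop
endfacet
facet normal 0.823 0.568 -0.018
outer loop
vertex -0.247 0.983 -1.056
vertex -0.67 1.61 -0.614
vertex 0.328 0.204 0.602
endloop
endfacet
facet normal 0.822 0.569 -0.018
outer loop
vertex 0.328 0.204 0.602
vertex -0.67 1.61 -0.614
vertex -0.096 0.831 1.044
endloop
endfacet
facet normal 0.299 -0.406 0.863
outer loop
vertex 0.328 0.204 0.602
vertex -0.096 0.831 1.044
vertex -0.633 0.0 0.839
endloop
endfacet
facet normal -0.735 -0.373 -0.567
outer loop
vertex 2.224 -4.067 -1.07
vertex 1.483 -3.354 -0.579
vertex 2.455 -3.252 -1.906
endloop
endfacet
facet normal 0.651 -0.626 -0.430
outer loop
vertex 3.057 -2.946 -1.441
vertex 2.224 -4.067 -1.07
vertex 2.455 -3.252 -1.906
endloop
endfacet
facet normal -0.735 -0.373 -0.567
outer loop
vertex 2.455 -3.252 -1.906
vertex 1.483 -3.354 -0.579
vertex 1.714 -2.539 -1.415
endloop
endfacet
facet normal 0.194 0.685 -0.702
outer loop
vertex 1.714 -2.539 -1.415
vertex 3.057 -2.946 -1.441
vertex 2.455 -3.252 -1.906
endloop
endfacet
facet normal -0.194 -0.685 0.702
outer loop
vertex 2.224 -4.067 -1.07
vertex 2.085 -3.048 -0.114
vertex 1.483 -3.354 -0.579
endloop
endfacet
facet normal 0.651 -0.626 -0.430
outer loop
vertex 2.826 -3.761 -0.605
vertex 2.224 -4.067 -1.07
vertex 3.057 -2.946 -1.441
endloop
endfacet
facet normal -0.194 -0.685 0.702
outer loop
vertex 2.826 -3.761 -0.605
vertex 2.085 -3.048 -0.114
vertex 2.224 -4.067 -1.07
endloop
endfacet
facet normal -0.651 0.626 0.430
outer loop
vertex 1.483 -3.354 -0.579
vertex 2.085 -3.048 -0.114
vertex 1.714 -2.539 -1.415
endloop
endfacet
facet normal 0.194 0.685 -0.702
outer loop
vertex 2.316 -2.233 -0.95
vertex 3.057 -2.946 -1.441
vertex 1.714 -2.539 -1.415
endloop
endfacet
facet normal -0.651 0.626 0.430
outer loop
vertex 1.714 -2.539 -1.415
vertex 2.085 -3.048 -0.114
vertex 2.316 -2.233 -0.95
endloop
endfacet
facet normal 0.735 0.373 0.567
outer loop
vertex 2.316 -2.233 -0.95
vertex 2.826 -3.761 -0.605
vertex 3.057 -2.946 -1.441
endloop
endfacet
facet normal 0.735 0.373 0.567
outer loop
vertex 2.085 -3.048 -0.114
vertex 2.826 -3.761 -0.605
vertex 2.316 -2.233 -0.95
endloop
endfacet

endsolid


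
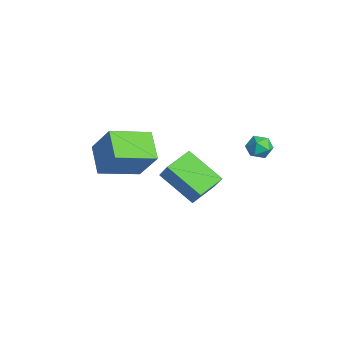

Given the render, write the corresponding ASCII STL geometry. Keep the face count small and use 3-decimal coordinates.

solid 
facet normal -0.546 -0.148 -0.825
outer loop
vertex -2.456 -1.277 -1.652
vertex -3.249 0.022 -1.361
vertex -0.996 -0.123 -2.825
endloop
endfacet
facet normal 0.512 -0.838 -0.188
outer loop
vertex -0.331 0.058 -1.819
vertex -2.456 -1.277 -1.652
vertex -0.996 -0.123 -2.825
endloop
endfacet
facet normal -0.546 -0.148 -0.825
outer loop
vertex -0.996 -0.123 -2.825
vertex -3.249 0.022 -1.361
vertex -1.789 1.177 -2.534
endloop
endfacet
facet normal 0.664 0.524 -0.533
outer loop
vertex -1.789 1.177 -2.534
vertex -0.331 0.058 -1.819
vertex -0.996 -0.123 -2.825
endloop
endfacet
facet normal -0.664 -0.525 0.533
outer loop
vertex -2.456 -1.277 -1.652
vertex -2.584 0.203 -0.355
vertex -3.249 0.022 -1.361
endloop
endfacet
facet normal 0.512 -0.838 -0.188
outer loop
vertex -1.791 -1.097 -0.646
vertex -2.456 -1.277 -1.652
vertex -0.331 0.058 -1.819
endloop
endfacet
facet normal -0.664 -0.524 0.533
outer loop
vertex -1.791 -1.097 -0.646
vertex -2.584 0.203 -0.355
vertex -2.456 -1.277 -1.652
endloop
endfacet
facet normal -0.512 0.838 0.188
outer loop
vertex -3.249 0.022 -1.361
vertex -2.584 0.203 -0.355
vertex -1.789 1.177 -2.534
endloop
endfacet
facet normal 0.664 0.525 -0.533
outer loop
vertex -1.124 1.357 -1.528
vertex -0.331 0.058 -1.819
vertex -1.789 1.177 -2.534
endloop
endfacet
facet normal -0.512 0.838 0.188
outer loop
vertex -1.789 1.177 -2.534
vertex -2.584 0.203 -0.355
vertex -1.124 1.357 -1.528
endloop
endfacet
facet normal 0.545 0.148 0.825
outer loop
vertex -1.124 1.357 -1.528
vertex -1.791 -1.097 -0.646
vertex -0.331 0.058 -1.819
endloop
endfacet
facet normal 0.546 0.148 0.825
outer loop
vertex -2.584 0.203 -0.355
vertex -1.791 -1.097 -0.646
vertex -1.124 1.357 -1.528
endloop
endfacet
facet normal -0.489 -0.292 -0.822
outer loop
vertex -1.305 -4.74 1.845
vertex -1.473 -2.766 1.244
vertex 0.084 -4.86 1.061
endloop
endfacet
facet normal 0.081 -0.954 0.290
outer loop
vertex 1.033 -4.294 2.656
vertex -1.305 -4.74 1.845
vertex 0.084 -4.86 1.061
endloop
endfacet
facet normal -0.489 -0.292 -0.822
outer loop
vertex 0.084 -4.86 1.061
vertex -1.473 -2.766 1.244
vertex -0.083 -2.887 0.46
endloop
endfacet
facet normal 0.868 -0.076 -0.490
outer loop
vertex -0.083 -2.887 0.46
vertex 1.033 -4.294 2.656
vertex 0.084 -4.86 1.061
endloop
endfacet
facet normal -0.868 0.075 0.490
outer loop
vertex -1.305 -4.74 1.845
vertex -0.524 -2.2 2.839
vertex -1.473 -2.766 1.244
endloop
endfacet
facet normal 0.081 -0.953 0.291
outer loop
vertex -0.357 -4.173 3.44
vertex -1.305 -4.74 1.845
vertex 1.033 -4.294 2.656
endloop
endfacet
facet normal -0.869 0.076 0.489
outer loop
vertex -0.357 -4.173 3.44
vertex -0.524 -2.2 2.839
vertex -1.305 -4.74 1.845
endloop
endfacet
facet normal -0.081 0.954 -0.290
outer loop
vertex -1.473 -2.766 1.244
vertex -0.524 -2.2 2.839
vertex -0.083 -2.887 0.46
endloop
endfacet
facet normal 0.869 -0.075 -0.490
outer loop
vertex 0.865 -2.32 2.055
vertex 1.033 -4.294 2.656
vertex -0.083 -2.887 0.46
endloop
endfacet
facet normal -0.082 0.953 -0.290
outer loop
vertex -0.083 -2.887 0.46
vertex -0.524 -2.2 2.839
vertex 0.865 -2.32 2.055
endloop
endfacet
facet normal 0.489 0.292 0.822
outer loop
vertex 0.865 -2.32 2.055
vertex -0.357 -4.173 3.44
vertex 1.033 -4.294 2.656
endloop
endfacet
facet normal 0.489 0.292 0.822
outer loop
vertex -0.524 -2.2 2.839
vertex -0.357 -4.173 3.44
vertex 0.865 -2.32 2.055
endloop
endfacet
facet normal 0.461 0.819 0.341
outer loop
vertex 1.87 2.692 2.415
vertex 1.816 2.456 3.055
vertex 2.366 2.303 2.679
endloop
endfacet
facet normal 0.684 0.657 -0.317
outer loop
vertex 1.87 2.692 2.415
vertex 2.366 2.303 2.679
vertex 2.162 2.205 2.035
endloop
endfacet
facet normal 0.115 0.653 -0.748
outer loop
vertex 1.87 2.692 2.415
vertex 2.162 2.205 2.035
vertex 1.485 2.297 2.011
endloop
endfacet
facet normal -0.461 0.813 -0.356
outer loop
vertex 1.87 2.692 2.415
vertex 1.485 2.297 2.011
vertex 1.271 2.452 2.642
endloop
endfacet
facet normal -0.247 0.916 0.317
outer loop
vertex 1.87 2.692 2.415
vertex 1.271 2.452 2.642
vertex 1.816 2.456 3.055
endloop
endfacet
facet normal 0.953 -0.001 -0.302
outer loop
vertex 2.162 2.205 2.035
vertex 2.366 2.303 2.679
vertex 2.289 1.668 2.438
endloop
endfacet
facet normal 0.593 0.260 0.762
outer loop
vertex 2.366 2.303 2.679
vertex 1.816 2.456 3.055
vertex 2.075 1.823 3.069
endloop
endfacet
facet normal -0.552 0.413 0.724
outer loop
vertex 1.816 2.456 3.055
vertex 1.271 2.452 2.642
vertex 1.398 1.915 3.045
endloop
endfacet
facet normal -0.897 0.247 -0.365
outer loop
vertex 1.271 2.452 2.642
vertex 1.485 2.297 2.011
vertex 1.194 1.817 2.401
endloop
endfacet
facet normal 0.034 -0.008 -0.999
outer loop
vertex 1.485 2.297 2.011
vertex 2.162 2.205 2.035
vertex 1.744 1.664 2.025
endloop
endfacet
facet normal 0.461 -0.813 0.356
outer loop
vertex 1.69 1.428 2.665
vertex 2.289 1.668 2.438
vertex 2.075 1.823 3.069
endloop
endfacet
facet normal -0.115 -0.653 0.748
outer loop
vertex 1.69 1.428 2.665
vertex 2.075 1.823 3.069
vertex 1.398 1.915 3.045
endloop
endfacet
facet normal -0.684 -0.657 0.317
outer loop
vertex 1.69 1.428 2.665
vertex 1.398 1.915 3.045
vertex 1.194 1.817 2.401
endloop
endfacet
facet normal -0.461 -0.819 -0.341
outer loop
vertex 1.69 1.428 2.665
vertex 1.194 1.817 2.401
vertex 1.744 1.664 2.025
endloop
endfacet
facet normal 0.247 -0.916 -0.317
outer loop
vertex 1.69 1.428 2.665
vertex 1.744 1.664 2.025
vertex 2.289 1.668 2.438
endloop
endfacet
facet normal 0.897 -0.247 0.365
outer loop
vertex 2.075 1.823 3.069
vertex 2.289 1.668 2.438
vertex 2.366 2.303 2.679
endloop
endfacet
facet normal -0.034 0.008 0.999
outer loop
vertex 1.398 1.915 3.045
vertex 2.075 1.823 3.069
vertex 1.816 2.456 3.055
endloop
endfacet
facet normal -0.953 0.001 0.302
outer loop
vertex 1.194 1.817 2.401
vertex 1.398 1.915 3.045
vertex 1.271 2.452 2.642
endloop
endfacet
facet normal -0.593 -0.260 -0.762
outer loop
vertex 1.744 1.664 2.025
vertex 1.194 1.817 2.401
vertex 1.485 2.297 2.011
endloop
endfacet
facet normal 0.552 -0.413 -0.724
outer loop
vertex 2.289 1.668 2.438
vertex 1.744 1.664 2.025
vertex 2.162 2.205 2.035
endloop
endfacet

endsolid


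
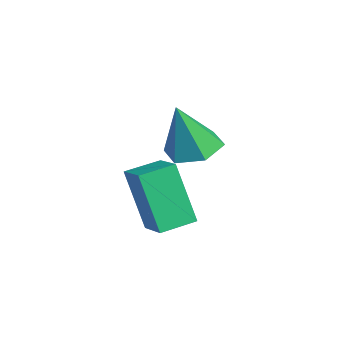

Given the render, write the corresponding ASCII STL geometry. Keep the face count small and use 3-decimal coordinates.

solid 
facet normal -0.077 0.307 -0.949
outer loop
vertex -1.658 0.787 0.973
vertex -2.573 0.699 1.019
vertex -2.175 1.497 1.245
endloop
endfacet
facet normal 0.788 0.392 0.474
outer loop
vertex -1.658 0.787 0.973
vertex -2.175 1.497 1.245
vertex -2.427 0.121 2.801
endloop
endfacet
facet normal -0.077 0.307 -0.949
outer loop
vertex -2.175 1.497 1.245
vertex -2.573 0.699 1.019
vertex -3.09 1.409 1.291
endloop
endfacet
facet normal -0.039 0.752 0.658
outer loop
vertex -2.175 1.497 1.245
vertex -3.09 1.409 1.291
vertex -2.427 0.121 2.801
endloop
endfacet
facet normal -0.077 0.307 -0.949
outer loop
vertex -3.09 1.409 1.291
vertex -2.573 0.699 1.019
vertex -3.487 0.611 1.065
endloop
endfacet
facet normal -0.797 0.240 0.554
outer loop
vertex -3.09 1.409 1.291
vertex -3.487 0.611 1.065
vertex -2.427 0.121 2.801
endloop
endfacet
facet normal -0.077 0.308 -0.948
outer loop
vertex -3.487 0.611 1.065
vertex -2.573 0.699 1.019
vertex -2.97 -0.099 0.792
endloop
endfacet
facet normal -0.728 -0.632 0.266
outer loop
vertex -3.487 0.611 1.065
vertex -2.97 -0.099 0.792
vertex -2.427 0.121 2.801
endloop
endfacet
facet normal -0.077 0.308 -0.948
outer loop
vertex -2.97 -0.099 0.792
vertex -2.573 0.699 1.019
vertex -2.055 -0.011 0.746
endloop
endfacet
facet normal 0.099 -0.992 0.082
outer loop
vertex -2.97 -0.099 0.792
vertex -2.055 -0.011 0.746
vertex -2.427 0.121 2.801
endloop
endfacet
facet normal -0.077 0.308 -0.948
outer loop
vertex -2.055 -0.011 0.746
vertex -2.573 0.699 1.019
vertex -1.658 0.787 0.973
endloop
endfacet
facet normal 0.858 -0.480 0.186
outer loop
vertex -2.055 -0.011 0.746
vertex -1.658 0.787 0.973
vertex -2.427 0.121 2.801
endloop
endfacet
facet normal -0.924 -0.156 -0.350
outer loop
vertex -3.021 -1.276 0.041
vertex -3.28 -0.127 0.213
vertex -2.33 -0.816 -1.986
endloop
endfacet
facet normal 0.217 -0.965 -0.145
outer loop
vertex -1.24 -0.633 -1.573
vertex -3.021 -1.276 0.041
vertex -2.33 -0.816 -1.986
endloop
endfacet
facet normal -0.924 -0.156 -0.350
outer loop
vertex -2.33 -0.816 -1.986
vertex -3.28 -0.127 0.213
vertex -2.589 0.332 -1.814
endloop
endfacet
facet normal 0.315 0.210 -0.925
outer loop
vertex -2.589 0.332 -1.814
vertex -1.24 -0.633 -1.573
vertex -2.33 -0.816 -1.986
endloop
endfacet
facet normal -0.315 -0.210 0.925
outer loop
vertex -3.021 -1.276 0.041
vertex -2.19 0.056 0.626
vertex -3.28 -0.127 0.213
endloop
endfacet
facet normal 0.218 -0.965 -0.144
outer loop
vertex -1.931 -1.092 0.454
vertex -3.021 -1.276 0.041
vertex -1.24 -0.633 -1.573
endloop
endfacet
facet normal -0.315 -0.210 0.926
outer loop
vertex -1.931 -1.092 0.454
vertex -2.19 0.056 0.626
vertex -3.021 -1.276 0.041
endloop
endfacet
facet normal -0.217 0.965 0.145
outer loop
vertex -3.28 -0.127 0.213
vertex -2.19 0.056 0.626
vertex -2.589 0.332 -1.814
endloop
endfacet
facet normal 0.315 0.210 -0.926
outer loop
vertex -1.499 0.516 -1.401
vertex -1.24 -0.633 -1.573
vertex -2.589 0.332 -1.814
endloop
endfacet
facet normal -0.218 0.965 0.145
outer loop
vertex -2.589 0.332 -1.814
vertex -2.19 0.056 0.626
vertex -1.499 0.516 -1.401
endloop
endfacet
facet normal 0.924 0.156 0.350
outer loop
vertex -1.499 0.516 -1.401
vertex -1.931 -1.092 0.454
vertex -1.24 -0.633 -1.573
endloop
endfacet
facet normal 0.924 0.156 0.350
outer loop
vertex -2.19 0.056 0.626
vertex -1.931 -1.092 0.454
vertex -1.499 0.516 -1.401
endloop
endfacet

endsolid


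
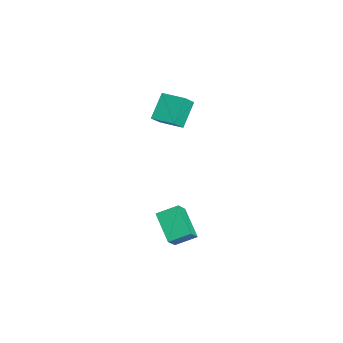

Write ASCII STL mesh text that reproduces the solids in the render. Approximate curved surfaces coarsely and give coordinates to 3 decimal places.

solid 
facet normal -0.551 0.395 0.735
outer loop
vertex -2.194 1.255 0.992
vertex -1.383 2.243 1.069
vertex -2.71 1.729 0.351
endloop
endfacet
facet normal -0.634 -0.771 -0.060
outer loop
vertex -1.857 1.117 -0.789
vertex -2.194 1.255 0.992
vertex -2.71 1.729 0.351
endloop
endfacet
facet normal -0.551 0.394 0.736
outer loop
vertex -2.71 1.729 0.351
vertex -1.383 2.243 1.069
vertex -1.9 2.717 0.428
endloop
endfacet
facet normal -0.544 0.499 -0.675
outer loop
vertex -1.9 2.717 0.428
vertex -1.857 1.117 -0.789
vertex -2.71 1.729 0.351
endloop
endfacet
facet normal 0.544 -0.499 0.675
outer loop
vertex -2.194 1.255 0.992
vertex -0.53 1.631 -0.071
vertex -1.383 2.243 1.069
endloop
endfacet
facet normal -0.633 -0.772 -0.060
outer loop
vertex -1.34 0.643 -0.148
vertex -2.194 1.255 0.992
vertex -1.857 1.117 -0.789
endloop
endfacet
facet normal 0.544 -0.499 0.675
outer loop
vertex -1.34 0.643 -0.148
vertex -0.53 1.631 -0.071
vertex -2.194 1.255 0.992
endloop
endfacet
facet normal 0.633 0.772 0.060
outer loop
vertex -1.383 2.243 1.069
vertex -0.53 1.631 -0.071
vertex -1.9 2.717 0.428
endloop
endfacet
facet normal -0.544 0.499 -0.675
outer loop
vertex -1.046 2.105 -0.712
vertex -1.857 1.117 -0.789
vertex -1.9 2.717 0.428
endloop
endfacet
facet normal 0.633 0.771 0.060
outer loop
vertex -1.9 2.717 0.428
vertex -0.53 1.631 -0.071
vertex -1.046 2.105 -0.712
endloop
endfacet
facet normal 0.550 -0.395 -0.736
outer loop
vertex -1.046 2.105 -0.712
vertex -1.34 0.643 -0.148
vertex -1.857 1.117 -0.789
endloop
endfacet
facet normal 0.551 -0.394 -0.735
outer loop
vertex -0.53 1.631 -0.071
vertex -1.34 0.643 -0.148
vertex -1.046 2.105 -0.712
endloop
endfacet
facet normal -0.596 0.377 -0.709
outer loop
vertex 2.952 1.685 -3.435
vertex 4.299 2.076 -4.36
vertex 2.905 0.681 -3.929
endloop
endfacet
facet normal -0.802 -0.233 0.550
outer loop
vertex 3.501 0.304 -3.22
vertex 2.952 1.685 -3.435
vertex 2.905 0.681 -3.929
endloop
endfacet
facet normal -0.596 0.377 -0.709
outer loop
vertex 2.905 0.681 -3.929
vertex 4.299 2.076 -4.36
vertex 4.252 1.072 -4.854
endloop
endfacet
facet normal -0.043 -0.897 -0.441
outer loop
vertex 4.252 1.072 -4.854
vertex 3.501 0.304 -3.22
vertex 2.905 0.681 -3.929
endloop
endfacet
facet normal 0.043 0.897 0.441
outer loop
vertex 2.952 1.685 -3.435
vertex 4.895 1.699 -3.651
vertex 4.299 2.076 -4.36
endloop
endfacet
facet normal -0.802 -0.233 0.550
outer loop
vertex 3.548 1.308 -2.726
vertex 2.952 1.685 -3.435
vertex 3.501 0.304 -3.22
endloop
endfacet
facet normal 0.043 0.897 0.441
outer loop
vertex 3.548 1.308 -2.726
vertex 4.895 1.699 -3.651
vertex 2.952 1.685 -3.435
endloop
endfacet
facet normal 0.802 0.233 -0.550
outer loop
vertex 4.299 2.076 -4.36
vertex 4.895 1.699 -3.651
vertex 4.252 1.072 -4.854
endloop
endfacet
facet normal -0.043 -0.897 -0.441
outer loop
vertex 4.848 0.695 -4.145
vertex 3.501 0.304 -3.22
vertex 4.252 1.072 -4.854
endloop
endfacet
facet normal 0.802 0.233 -0.550
outer loop
vertex 4.252 1.072 -4.854
vertex 4.895 1.699 -3.651
vertex 4.848 0.695 -4.145
endloop
endfacet
facet normal 0.596 -0.377 0.709
outer loop
vertex 4.848 0.695 -4.145
vertex 3.548 1.308 -2.726
vertex 3.501 0.304 -3.22
endloop
endfacet
facet normal 0.596 -0.377 0.709
outer loop
vertex 4.895 1.699 -3.651
vertex 3.548 1.308 -2.726
vertex 4.848 0.695 -4.145
endloop
endfacet

endsolid


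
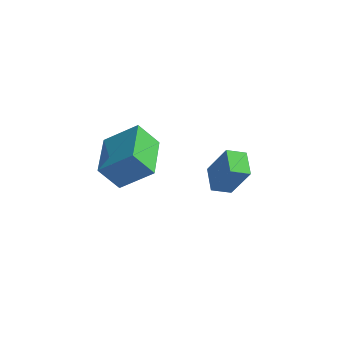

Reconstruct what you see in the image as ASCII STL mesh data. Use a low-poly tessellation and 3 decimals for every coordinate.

solid 
facet normal -0.807 -0.432 0.402
outer loop
vertex 1.631 1.141 -1.121
vertex 1.126 2.331 -0.857
vertex 0.746 1.155 -2.881
endloop
endfacet
facet normal 0.383 -0.902 -0.200
outer loop
vertex 1.594 1.609 -3.303
vertex 1.631 1.141 -1.121
vertex 0.746 1.155 -2.881
endloop
endfacet
facet normal -0.807 -0.432 0.402
outer loop
vertex 0.746 1.155 -2.881
vertex 1.126 2.331 -0.857
vertex 0.241 2.346 -2.617
endloop
endfacet
facet normal -0.449 0.008 -0.894
outer loop
vertex 0.241 2.346 -2.617
vertex 1.594 1.609 -3.303
vertex 0.746 1.155 -2.881
endloop
endfacet
facet normal 0.449 -0.008 0.894
outer loop
vertex 1.631 1.141 -1.121
vertex 1.974 2.785 -1.279
vertex 1.126 2.331 -0.857
endloop
endfacet
facet normal 0.382 -0.902 -0.200
outer loop
vertex 2.479 1.594 -1.543
vertex 1.631 1.141 -1.121
vertex 1.594 1.609 -3.303
endloop
endfacet
facet normal 0.449 -0.008 0.894
outer loop
vertex 2.479 1.594 -1.543
vertex 1.974 2.785 -1.279
vertex 1.631 1.141 -1.121
endloop
endfacet
facet normal -0.383 0.902 0.200
outer loop
vertex 1.126 2.331 -0.857
vertex 1.974 2.785 -1.279
vertex 0.241 2.346 -2.617
endloop
endfacet
facet normal -0.449 0.008 -0.894
outer loop
vertex 1.089 2.799 -3.039
vertex 1.594 1.609 -3.303
vertex 0.241 2.346 -2.617
endloop
endfacet
facet normal -0.383 0.902 0.200
outer loop
vertex 0.241 2.346 -2.617
vertex 1.974 2.785 -1.279
vertex 1.089 2.799 -3.039
endloop
endfacet
facet normal 0.807 0.432 -0.402
outer loop
vertex 1.089 2.799 -3.039
vertex 2.479 1.594 -1.543
vertex 1.594 1.609 -3.303
endloop
endfacet
facet normal 0.807 0.432 -0.403
outer loop
vertex 1.974 2.785 -1.279
vertex 2.479 1.594 -1.543
vertex 1.089 2.799 -3.039
endloop
endfacet
facet normal -0.615 -0.098 0.783
outer loop
vertex -1.423 -3.65 4.1
vertex -1.831 -1.54 4.045
vertex -2.893 -3.965 2.906
endloop
endfacet
facet normal 0.190 -0.982 0.025
outer loop
vertex -1.989 -3.82 1.755
vertex -1.423 -3.65 4.1
vertex -2.893 -3.965 2.906
endloop
endfacet
facet normal -0.615 -0.098 0.783
outer loop
vertex -2.893 -3.965 2.906
vertex -1.831 -1.54 4.045
vertex -3.301 -1.855 2.851
endloop
endfacet
facet normal -0.766 -0.164 -0.622
outer loop
vertex -3.301 -1.855 2.851
vertex -1.989 -3.82 1.755
vertex -2.893 -3.965 2.906
endloop
endfacet
facet normal 0.766 0.164 0.622
outer loop
vertex -1.423 -3.65 4.1
vertex -0.927 -1.395 2.894
vertex -1.831 -1.54 4.045
endloop
endfacet
facet normal 0.190 -0.982 0.025
outer loop
vertex -0.519 -3.505 2.949
vertex -1.423 -3.65 4.1
vertex -1.989 -3.82 1.755
endloop
endfacet
facet normal 0.766 0.164 0.622
outer loop
vertex -0.519 -3.505 2.949
vertex -0.927 -1.395 2.894
vertex -1.423 -3.65 4.1
endloop
endfacet
facet normal -0.190 0.982 -0.025
outer loop
vertex -1.831 -1.54 4.045
vertex -0.927 -1.395 2.894
vertex -3.301 -1.855 2.851
endloop
endfacet
facet normal -0.766 -0.164 -0.622
outer loop
vertex -2.397 -1.71 1.7
vertex -1.989 -3.82 1.755
vertex -3.301 -1.855 2.851
endloop
endfacet
facet normal -0.190 0.982 -0.025
outer loop
vertex -3.301 -1.855 2.851
vertex -0.927 -1.395 2.894
vertex -2.397 -1.71 1.7
endloop
endfacet
facet normal 0.615 0.098 -0.783
outer loop
vertex -2.397 -1.71 1.7
vertex -0.519 -3.505 2.949
vertex -1.989 -3.82 1.755
endloop
endfacet
facet normal 0.615 0.098 -0.783
outer loop
vertex -0.927 -1.395 2.894
vertex -0.519 -3.505 2.949
vertex -2.397 -1.71 1.7
endloop
endfacet

endsolid


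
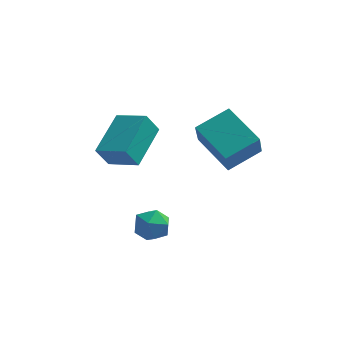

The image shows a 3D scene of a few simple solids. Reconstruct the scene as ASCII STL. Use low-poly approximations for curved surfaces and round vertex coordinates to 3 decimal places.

solid 
facet normal -0.871 0.376 -0.315
outer loop
vertex -3.29 -2.183 2.176
vertex -2.875 -0.678 2.823
vertex -2.925 -1.963 1.429
endloop
endfacet
facet normal -0.245 -0.891 -0.382
outer loop
vertex -1.905 -2.402 1.797
vertex -3.29 -2.183 2.176
vertex -2.925 -1.963 1.429
endloop
endfacet
facet normal -0.872 0.375 -0.315
outer loop
vertex -2.925 -1.963 1.429
vertex -2.875 -0.678 2.823
vertex -2.51 -0.457 2.076
endloop
endfacet
facet normal 0.424 0.256 -0.869
outer loop
vertex -2.51 -0.457 2.076
vertex -1.905 -2.402 1.797
vertex -2.925 -1.963 1.429
endloop
endfacet
facet normal -0.424 -0.257 0.869
outer loop
vertex -3.29 -2.183 2.176
vertex -1.855 -1.117 3.191
vertex -2.875 -0.678 2.823
endloop
endfacet
facet normal -0.246 -0.890 -0.383
outer loop
vertex -2.27 -2.623 2.544
vertex -3.29 -2.183 2.176
vertex -1.905 -2.402 1.797
endloop
endfacet
facet normal -0.424 -0.256 0.869
outer loop
vertex -2.27 -2.623 2.544
vertex -1.855 -1.117 3.191
vertex -3.29 -2.183 2.176
endloop
endfacet
facet normal 0.245 0.891 0.383
outer loop
vertex -2.875 -0.678 2.823
vertex -1.855 -1.117 3.191
vertex -2.51 -0.457 2.076
endloop
endfacet
facet normal 0.424 0.256 -0.869
outer loop
vertex -1.49 -0.897 2.444
vertex -1.905 -2.402 1.797
vertex -2.51 -0.457 2.076
endloop
endfacet
facet normal 0.246 0.891 0.383
outer loop
vertex -2.51 -0.457 2.076
vertex -1.855 -1.117 3.191
vertex -1.49 -0.897 2.444
endloop
endfacet
facet normal 0.872 -0.376 0.315
outer loop
vertex -1.49 -0.897 2.444
vertex -2.27 -2.623 2.544
vertex -1.905 -2.402 1.797
endloop
endfacet
facet normal 0.872 -0.376 0.315
outer loop
vertex -1.855 -1.117 3.191
vertex -2.27 -2.623 2.544
vertex -1.49 -0.897 2.444
endloop
endfacet
facet normal -0.268 -0.161 0.950
outer loop
vertex -1.74 -3.959 0.67
vertex -1.307 -4.444 0.71
vertex -1.13 -3.835 0.863
endloop
endfacet
facet normal -0.352 0.526 0.774
outer loop
vertex -1.74 -3.959 0.67
vertex -1.13 -3.835 0.863
vertex -1.43 -3.429 0.451
endloop
endfacet
facet normal -0.800 0.559 0.220
outer loop
vertex -1.74 -3.959 0.67
vertex -1.43 -3.429 0.451
vertex -1.792 -3.786 0.043
endloop
endfacet
facet normal -0.993 -0.107 0.053
outer loop
vertex -1.74 -3.959 0.67
vertex -1.792 -3.786 0.043
vertex -1.716 -4.414 0.203
endloop
endfacet
facet normal -0.665 -0.552 0.504
outer loop
vertex -1.74 -3.959 0.67
vertex -1.716 -4.414 0.203
vertex -1.307 -4.444 0.71
endloop
endfacet
facet normal 0.280 0.778 0.563
outer loop
vertex -1.43 -3.429 0.451
vertex -1.13 -3.835 0.863
vertex -0.804 -3.586 0.357
endloop
endfacet
facet normal 0.415 -0.333 0.847
outer loop
vertex -1.13 -3.835 0.863
vertex -1.307 -4.444 0.71
vertex -0.728 -4.214 0.517
endloop
endfacet
facet normal -0.224 -0.967 0.123
outer loop
vertex -1.307 -4.444 0.71
vertex -1.716 -4.414 0.203
vertex -1.09 -4.571 0.109
endloop
endfacet
facet normal -0.755 -0.246 -0.608
outer loop
vertex -1.716 -4.414 0.203
vertex -1.792 -3.786 0.043
vertex -1.39 -4.165 -0.303
endloop
endfacet
facet normal -0.442 0.832 -0.335
outer loop
vertex -1.792 -3.786 0.043
vertex -1.43 -3.429 0.451
vertex -1.213 -3.556 -0.15
endloop
endfacet
facet normal 0.993 0.107 -0.053
outer loop
vertex -0.78 -4.041 -0.11
vertex -0.804 -3.586 0.357
vertex -0.728 -4.214 0.517
endloop
endfacet
facet normal 0.800 -0.559 -0.220
outer loop
vertex -0.78 -4.041 -0.11
vertex -0.728 -4.214 0.517
vertex -1.09 -4.571 0.109
endloop
endfacet
facet normal 0.352 -0.526 -0.774
outer loop
vertex -0.78 -4.041 -0.11
vertex -1.09 -4.571 0.109
vertex -1.39 -4.165 -0.303
endloop
endfacet
facet normal 0.268 0.161 -0.950
outer loop
vertex -0.78 -4.041 -0.11
vertex -1.39 -4.165 -0.303
vertex -1.213 -3.556 -0.15
endloop
endfacet
facet normal 0.665 0.552 -0.504
outer loop
vertex -0.78 -4.041 -0.11
vertex -1.213 -3.556 -0.15
vertex -0.804 -3.586 0.357
endloop
endfacet
facet normal 0.755 0.246 0.608
outer loop
vertex -0.728 -4.214 0.517
vertex -0.804 -3.586 0.357
vertex -1.13 -3.835 0.863
endloop
endfacet
facet normal 0.442 -0.832 0.335
outer loop
vertex -1.09 -4.571 0.109
vertex -0.728 -4.214 0.517
vertex -1.307 -4.444 0.71
endloop
endfacet
facet normal -0.280 -0.778 -0.563
outer loop
vertex -1.39 -4.165 -0.303
vertex -1.09 -4.571 0.109
vertex -1.716 -4.414 0.203
endloop
endfacet
facet normal -0.415 0.333 -0.847
outer loop
vertex -1.213 -3.556 -0.15
vertex -1.39 -4.165 -0.303
vertex -1.792 -3.786 0.043
endloop
endfacet
facet normal 0.224 0.967 -0.123
outer loop
vertex -0.804 -3.586 0.357
vertex -1.213 -3.556 -0.15
vertex -1.43 -3.429 0.451
endloop
endfacet
facet normal -0.671 0.629 0.392
outer loop
vertex -0.17 -2.36 3.677
vertex 0.771 -1.646 4.142
vertex -0.158 -1.732 2.69
endloop
endfacet
facet normal -0.741 -0.562 -0.367
outer loop
vertex 0.889 -2.714 2.078
vertex -0.17 -2.36 3.677
vertex -0.158 -1.732 2.69
endloop
endfacet
facet normal -0.671 0.629 0.392
outer loop
vertex -0.158 -1.732 2.69
vertex 0.771 -1.646 4.142
vertex 0.783 -1.018 3.155
endloop
endfacet
facet normal 0.010 0.536 -0.844
outer loop
vertex 0.783 -1.018 3.155
vertex 0.889 -2.714 2.078
vertex -0.158 -1.732 2.69
endloop
endfacet
facet normal -0.010 -0.536 0.844
outer loop
vertex -0.17 -2.36 3.677
vertex 1.818 -2.628 3.53
vertex 0.771 -1.646 4.142
endloop
endfacet
facet normal -0.741 -0.562 -0.367
outer loop
vertex 0.877 -3.342 3.065
vertex -0.17 -2.36 3.677
vertex 0.889 -2.714 2.078
endloop
endfacet
facet normal -0.010 -0.536 0.844
outer loop
vertex 0.877 -3.342 3.065
vertex 1.818 -2.628 3.53
vertex -0.17 -2.36 3.677
endloop
endfacet
facet normal 0.741 0.562 0.367
outer loop
vertex 0.771 -1.646 4.142
vertex 1.818 -2.628 3.53
vertex 0.783 -1.018 3.155
endloop
endfacet
facet normal 0.010 0.536 -0.844
outer loop
vertex 1.83 -2.0 2.543
vertex 0.889 -2.714 2.078
vertex 0.783 -1.018 3.155
endloop
endfacet
facet normal 0.741 0.562 0.367
outer loop
vertex 0.783 -1.018 3.155
vertex 1.818 -2.628 3.53
vertex 1.83 -2.0 2.543
endloop
endfacet
facet normal 0.671 -0.629 -0.392
outer loop
vertex 1.83 -2.0 2.543
vertex 0.877 -3.342 3.065
vertex 0.889 -2.714 2.078
endloop
endfacet
facet normal 0.671 -0.629 -0.392
outer loop
vertex 1.818 -2.628 3.53
vertex 0.877 -3.342 3.065
vertex 1.83 -2.0 2.543
endloop
endfacet

endsolid
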